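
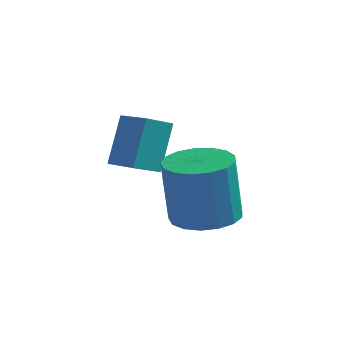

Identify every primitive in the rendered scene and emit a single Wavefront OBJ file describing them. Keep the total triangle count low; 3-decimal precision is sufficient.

v 0 3.237 0.065
v -0 4.023 1.539
v 0.399 4.027 -0.356
v 0.399 4.813 1.118
v 0.941 2.867 0.262
v 0.941 3.653 1.736
v 1.34 3.657 -0.159
v 1.34 4.443 1.315
v 3.366 2.04 -0.635
v 4.112 2.603 -0.537
v 3.96 2.464 1.432
v 3.214 1.9 1.335
v 3.763 2.887 -0.544
v 3.611 2.747 1.425
v 3.323 2.977 -0.571
v 3.171 2.837 1.398
v 2.893 2.852 -0.614
v 2.741 2.712 1.356
v 2.571 2.541 -0.66
v 2.419 2.401 1.309
v 2.431 2.115 -0.701
v 2.279 1.975 1.268
v 2.506 1.672 -0.727
v 2.354 1.532 1.242
v 2.778 1.313 -0.732
v 2.625 1.174 1.238
v 3.184 1.121 -0.714
v 3.032 0.981 1.255
v 3.632 1.139 -0.678
v 3.48 1 1.291
v 4.019 1.364 -0.632
v 3.867 1.224 1.337
v 4.257 1.743 -0.587
v 4.105 1.604 1.382
v 4.29 2.191 -0.553
v 4.138 2.051 1.417
f 2 4 1
f 5 2 1
f 1 4 3
f 3 5 1
f 2 8 4
f 6 2 5
f 6 8 2
f 4 8 3
f 7 5 3
f 3 8 7
f 7 6 5
f 8 6 7
f 10 9 13
f 10 13 11
f 11 13 14
f 11 14 12
f 13 9 15
f 13 15 14
f 14 15 16
f 14 16 12
f 15 9 17
f 15 17 16
f 16 17 18
f 16 18 12
f 17 9 19
f 17 19 18
f 18 19 20
f 18 20 12
f 19 9 21
f 19 21 20
f 20 21 22
f 20 22 12
f 21 9 23
f 21 23 22
f 22 23 24
f 22 24 12
f 23 9 25
f 23 25 24
f 24 25 26
f 24 26 12
f 25 9 27
f 25 27 26
f 26 27 28
f 26 28 12
f 27 9 29
f 27 29 28
f 28 29 30
f 28 30 12
f 29 9 31
f 29 31 30
f 30 31 32
f 30 32 12
f 31 9 33
f 31 33 32
f 32 33 34
f 32 34 12
f 33 9 35
f 33 35 34
f 34 35 36
f 34 36 12
f 35 9 10
f 35 10 36
f 36 10 11
f 36 11 12



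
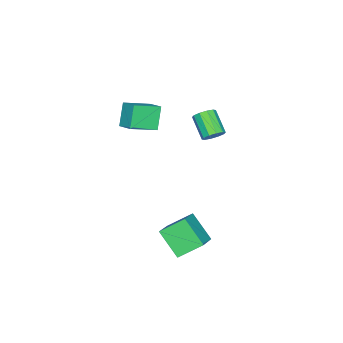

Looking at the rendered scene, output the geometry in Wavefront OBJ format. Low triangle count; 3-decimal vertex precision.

v 3.258 0.149 -4.605
v 2.781 -1.171 -3.37
v 2.496 1.271 -3.7
v 2.019 -0.05 -2.465
v 4.781 0.45 -3.695
v 4.304 -0.871 -2.46
v 4.019 1.571 -2.79
v 3.542 0.251 -1.555
v -0.625 -3.94 3.219
v 0.615 -4.909 3.861
v -0.148 -3.031 3.668
v 1.093 -4 4.31
v 0.187 -3.74 1.95
v 1.428 -4.709 2.592
v 0.665 -2.831 2.399
v 1.905 -3.8 3.041
v -1.834 -0.727 0.847
v -1.56 -0.425 1.391
v -2.352 -1.412 2.337
v -2.626 -1.713 1.793
v -1.918 -0.226 1.299
v -2.71 -1.212 2.245
v -2.244 -0.218 1.034
v -3.036 -1.204 1.98
v -2.414 -0.404 0.698
v -3.206 -1.391 1.644
v -2.362 -0.714 0.418
v -3.154 -1.7 1.364
v -2.108 -1.028 0.303
v -2.9 -2.015 1.249
v -1.75 -1.228 0.395
v -2.542 -2.214 1.341
v -1.424 -1.236 0.66
v -2.216 -2.222 1.606
v -1.254 -1.049 0.996
v -2.046 -2.036 1.942
v -1.306 -0.74 1.276
v -2.098 -1.726 2.222
f 2 4 1
f 5 2 1
f 1 4 3
f 3 5 1
f 2 8 4
f 6 2 5
f 6 8 2
f 4 8 3
f 7 5 3
f 3 8 7
f 7 6 5
f 8 6 7
f 10 12 9
f 13 10 9
f 9 12 11
f 11 13 9
f 10 16 12
f 14 10 13
f 14 16 10
f 12 16 11
f 15 13 11
f 11 16 15
f 15 14 13
f 16 14 15
f 18 17 21
f 18 21 19
f 19 21 22
f 19 22 20
f 21 17 23
f 21 23 22
f 22 23 24
f 22 24 20
f 23 17 25
f 23 25 24
f 24 25 26
f 24 26 20
f 25 17 27
f 25 27 26
f 26 27 28
f 26 28 20
f 27 17 29
f 27 29 28
f 28 29 30
f 28 30 20
f 29 17 31
f 29 31 30
f 30 31 32
f 30 32 20
f 31 17 33
f 31 33 32
f 32 33 34
f 32 34 20
f 33 17 35
f 33 35 34
f 34 35 36
f 34 36 20
f 35 17 37
f 35 37 36
f 36 37 38
f 36 38 20
f 37 17 18
f 37 18 38
f 38 18 19
f 38 19 20



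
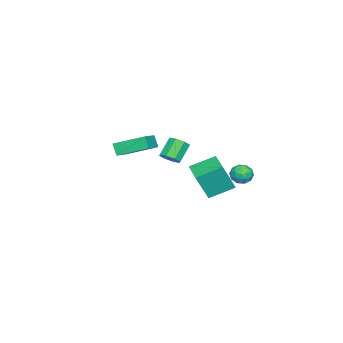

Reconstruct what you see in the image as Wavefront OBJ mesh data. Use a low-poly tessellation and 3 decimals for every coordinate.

v 3.271 2.831 -0.773
v 3.829 2.235 1.02
v 2.417 4.148 -0.07
v 2.975 3.553 1.723
v 4.625 3.767 -0.883
v 5.183 3.172 0.91
v 3.771 5.085 -0.18
v 4.329 4.489 1.613
v -3.622 3.471 -2.785
v -2.999 2.97 -2.777
v -4.321 2.59 -3.423
v -3.698 2.089 -3.415
v -4.081 2.263 -2.735
v -3.649 2.807 -2.341
v -3.671 2.753 -3.859
v -3.239 3.297 -3.465
v -3.03 2.526 -3.44
v -3.283 2.224 -2.745
v -4.037 3.336 -3.455
v -4.29 3.034 -2.76
v -3.249 3.298 -2.725
v -4.071 2.262 -3.475
v -4.296 2.364 -3.075
v -3.93 2.07 -3.07
v -3.631 3.202 -2.469
v -3.265 2.908 -2.464
v -3.901 2.492 -2.439
v -4.055 2.652 -3.736
v -3.689 2.358 -3.731
v -3.39 3.49 -3.13
v -3.024 3.196 -3.125
v -3.419 3.068 -3.761
v -2.901 2.743 -3.11
v -3.312 2.225 -3.485
v -3.296 2.615 -3.746
v -3.042 2.935 -3.515
v -3.05 2.565 -2.701
v -3.461 2.047 -3.076
v -3.685 2.149 -2.677
v -3.431 2.469 -2.445
v -3.068 2.304 -3.092
v -3.859 3.513 -3.124
v -4.27 2.995 -3.499
v -3.889 3.091 -3.755
v -3.635 3.411 -3.523
v -4.008 3.335 -2.715
v -4.419 2.817 -3.09
v -4.278 2.625 -2.685
v -4.024 2.945 -2.454
v -4.252 3.256 -3.108
v -0.321 -0.659 -0.822
v -0.004 -1.17 -0.408
v -0.983 -0.933 0.635
v -1.299 -0.421 0.222
v 0.211 -0.662 -0.322
v -0.768 -0.425 0.722
v 0.115 -0.152 -0.528
v -0.864 0.085 0.515
v -0.236 0.062 -0.906
v -1.215 0.299 0.137
v -0.637 -0.147 -1.235
v -1.616 0.09 -0.192
v -0.852 -0.655 -1.322
v -1.831 -0.418 -0.278
v -0.756 -1.165 -1.115
v -1.735 -0.928 -0.072
v -0.405 -1.379 -0.737
v -1.384 -1.142 0.306
v -1.314 -4.883 -0.771
v -1.769 -2.915 0.022
v -3.117 -5.005 -1.504
v -3.572 -3.036 -0.712
v -1.008 -4.484 -1.588
v -1.463 -2.515 -0.796
v -2.811 -4.605 -2.322
v -3.266 -2.637 -1.529
f 2 4 1
f 5 2 1
f 1 4 3
f 3 5 1
f 2 8 4
f 6 2 5
f 6 8 2
f 4 8 3
f 7 5 3
f 3 8 7
f 7 6 5
f 8 6 7
f 9 46 25
f 46 20 49
f 25 49 14
f 46 49 25
f 9 25 21
f 25 14 26
f 21 26 10
f 25 26 21
f 9 21 30
f 21 10 31
f 30 31 16
f 21 31 30
f 9 30 42
f 30 16 45
f 42 45 19
f 30 45 42
f 9 42 46
f 42 19 50
f 46 50 20
f 42 50 46
f 10 26 37
f 26 14 40
f 37 40 18
f 26 40 37
f 14 49 27
f 49 20 48
f 27 48 13
f 49 48 27
f 20 50 47
f 50 19 43
f 47 43 11
f 50 43 47
f 19 45 44
f 45 16 32
f 44 32 15
f 45 32 44
f 16 31 36
f 31 10 33
f 36 33 17
f 31 33 36
f 12 38 24
f 38 18 39
f 24 39 13
f 38 39 24
f 12 24 22
f 24 13 23
f 22 23 11
f 24 23 22
f 12 22 29
f 22 11 28
f 29 28 15
f 22 28 29
f 12 29 34
f 29 15 35
f 34 35 17
f 29 35 34
f 12 34 38
f 34 17 41
f 38 41 18
f 34 41 38
f 13 39 27
f 39 18 40
f 27 40 14
f 39 40 27
f 11 23 47
f 23 13 48
f 47 48 20
f 23 48 47
f 15 28 44
f 28 11 43
f 44 43 19
f 28 43 44
f 17 35 36
f 35 15 32
f 36 32 16
f 35 32 36
f 18 41 37
f 41 17 33
f 37 33 10
f 41 33 37
f 52 51 55
f 52 55 53
f 53 55 56
f 53 56 54
f 55 51 57
f 55 57 56
f 56 57 58
f 56 58 54
f 57 51 59
f 57 59 58
f 58 59 60
f 58 60 54
f 59 51 61
f 59 61 60
f 60 61 62
f 60 62 54
f 61 51 63
f 61 63 62
f 62 63 64
f 62 64 54
f 63 51 65
f 63 65 64
f 64 65 66
f 64 66 54
f 65 51 67
f 65 67 66
f 66 67 68
f 66 68 54
f 67 51 52
f 67 52 68
f 68 52 53
f 68 53 54
f 70 72 69
f 73 70 69
f 69 72 71
f 71 73 69
f 70 76 72
f 74 70 73
f 74 76 70
f 72 76 71
f 75 73 71
f 71 76 75
f 75 74 73
f 76 74 75



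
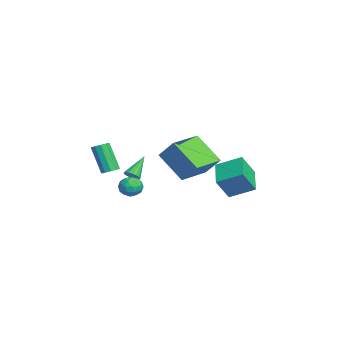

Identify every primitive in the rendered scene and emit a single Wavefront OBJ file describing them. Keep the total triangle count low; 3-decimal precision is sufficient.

v -3.399 3.175 -4.338
v -2.994 2.419 -2.999
v -3.054 4.605 -3.634
v -2.649 3.848 -2.296
v -1.691 3.052 -4.924
v -1.286 2.295 -3.586
v -1.346 4.481 -4.221
v -0.941 3.725 -2.882
v 2.059 0.194 -1.862
v 0.904 -0.944 -0.497
v 0.555 1.567 -1.989
v -0.599 0.429 -0.623
v 2.639 0.931 -0.757
v 1.485 -0.207 0.609
v 1.136 2.304 -0.883
v -0.019 1.166 0.482
v 0.853 -1.841 -2.456
v 1.518 -2.062 -2.526
v 0.482 -2.798 -2.954
v 1.147 -3.019 -3.024
v 0.855 -2.979 -2.384
v 1.084 -2.388 -2.077
v 0.916 -2.472 -3.403
v 1.145 -1.881 -3.096
v 1.557 -2.452 -3.112
v 1.519 -2.765 -2.482
v 0.481 -2.095 -2.998
v 0.443 -2.408 -2.368
v 1.218 -1.868 -2.448
v 0.782 -2.992 -3.032
v 0.61 -2.969 -2.656
v 1.001 -3.099 -2.698
v 0.963 -2.059 -2.183
v 1.354 -2.189 -2.225
v 0.964 -2.728 -2.141
v 0.646 -2.671 -3.255
v 1.037 -2.801 -3.297
v 0.999 -1.761 -2.782
v 1.39 -1.891 -2.824
v 1.036 -2.132 -3.339
v 1.632 -2.227 -2.833
v 1.414 -2.789 -3.125
v 1.278 -2.468 -3.348
v 1.412 -2.121 -3.168
v 1.61 -2.411 -2.463
v 1.392 -2.973 -2.755
v 1.22 -2.95 -2.379
v 1.355 -2.602 -2.198
v 1.633 -2.64 -2.807
v 0.608 -1.887 -2.725
v 0.39 -2.449 -3.017
v 0.645 -2.258 -3.282
v 0.78 -1.91 -3.101
v 0.586 -2.071 -2.355
v 0.368 -2.633 -2.647
v 0.588 -2.739 -2.312
v 0.722 -2.392 -2.132
v 0.367 -2.22 -2.673
v -3.406 -2.168 -3.885
v -2.992 -1.958 -3.674
v -4.334 -1.432 -2.795
v -3.053 -1.804 -3.83
v -3.183 -1.723 -3.996
v -3.358 -1.73 -4.141
v -3.543 -1.823 -4.235
v -3.7 -1.985 -4.259
v -3.799 -2.183 -4.209
v -3.82 -2.379 -4.096
v -3.759 -2.532 -3.94
v -3.628 -2.614 -3.773
v -3.453 -2.607 -3.629
v -3.269 -2.513 -3.535
v -3.112 -2.351 -3.51
v -3.013 -2.153 -3.56
v -2.578 -3.371 -3.117
v -2.074 -3.358 -2.897
v -2.798 -3.896 -1.203
v -3.302 -3.909 -1.423
v -2.213 -3.05 -2.859
v -2.938 -3.588 -1.165
v -2.492 -2.865 -2.92
v -3.216 -3.403 -1.225
v -2.803 -2.873 -3.055
v -3.528 -3.411 -1.361
v -3.028 -3.071 -3.215
v -3.753 -3.61 -1.52
v -3.082 -3.384 -3.337
v -3.806 -3.922 -1.643
v -2.942 -3.692 -3.375
v -3.667 -4.23 -1.681
v -2.664 -3.877 -3.315
v -3.388 -4.415 -1.62
v -2.352 -3.869 -3.179
v -3.077 -4.407 -1.485
v -2.127 -3.67 -3.02
v -2.852 -4.209 -1.325
f 2 4 1
f 5 2 1
f 1 4 3
f 3 5 1
f 2 8 4
f 6 2 5
f 6 8 2
f 4 8 3
f 7 5 3
f 3 8 7
f 7 6 5
f 8 6 7
f 10 12 9
f 13 10 9
f 9 12 11
f 11 13 9
f 10 16 12
f 14 10 13
f 14 16 10
f 12 16 11
f 15 13 11
f 11 16 15
f 15 14 13
f 16 14 15
f 17 54 33
f 54 28 57
f 33 57 22
f 54 57 33
f 17 33 29
f 33 22 34
f 29 34 18
f 33 34 29
f 17 29 38
f 29 18 39
f 38 39 24
f 29 39 38
f 17 38 50
f 38 24 53
f 50 53 27
f 38 53 50
f 17 50 54
f 50 27 58
f 54 58 28
f 50 58 54
f 18 34 45
f 34 22 48
f 45 48 26
f 34 48 45
f 22 57 35
f 57 28 56
f 35 56 21
f 57 56 35
f 28 58 55
f 58 27 51
f 55 51 19
f 58 51 55
f 27 53 52
f 53 24 40
f 52 40 23
f 53 40 52
f 24 39 44
f 39 18 41
f 44 41 25
f 39 41 44
f 20 46 32
f 46 26 47
f 32 47 21
f 46 47 32
f 20 32 30
f 32 21 31
f 30 31 19
f 32 31 30
f 20 30 37
f 30 19 36
f 37 36 23
f 30 36 37
f 20 37 42
f 37 23 43
f 42 43 25
f 37 43 42
f 20 42 46
f 42 25 49
f 46 49 26
f 42 49 46
f 21 47 35
f 47 26 48
f 35 48 22
f 47 48 35
f 19 31 55
f 31 21 56
f 55 56 28
f 31 56 55
f 23 36 52
f 36 19 51
f 52 51 27
f 36 51 52
f 25 43 44
f 43 23 40
f 44 40 24
f 43 40 44
f 26 49 45
f 49 25 41
f 45 41 18
f 49 41 45
f 60 59 62
f 60 62 61
f 62 59 63
f 62 63 61
f 63 59 64
f 63 64 61
f 64 59 65
f 64 65 61
f 65 59 66
f 65 66 61
f 66 59 67
f 66 67 61
f 67 59 68
f 67 68 61
f 68 59 69
f 68 69 61
f 69 59 70
f 69 70 61
f 70 59 71
f 70 71 61
f 71 59 72
f 71 72 61
f 72 59 73
f 72 73 61
f 73 59 74
f 73 74 61
f 74 59 60
f 74 60 61
f 76 75 79
f 76 79 77
f 77 79 80
f 77 80 78
f 79 75 81
f 79 81 80
f 80 81 82
f 80 82 78
f 81 75 83
f 81 83 82
f 82 83 84
f 82 84 78
f 83 75 85
f 83 85 84
f 84 85 86
f 84 86 78
f 85 75 87
f 85 87 86
f 86 87 88
f 86 88 78
f 87 75 89
f 87 89 88
f 88 89 90
f 88 90 78
f 89 75 91
f 89 91 90
f 90 91 92
f 90 92 78
f 91 75 93
f 91 93 92
f 92 93 94
f 92 94 78
f 93 75 95
f 93 95 94
f 94 95 96
f 94 96 78
f 95 75 76
f 95 76 96
f 96 76 77
f 96 77 78



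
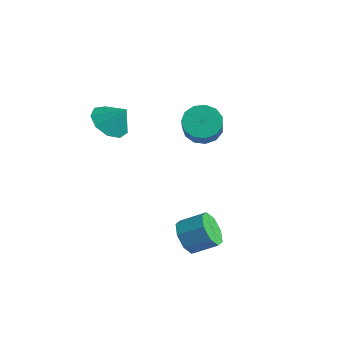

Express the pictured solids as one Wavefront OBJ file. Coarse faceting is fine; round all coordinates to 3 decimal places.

v -0.201 4.213 1.755
v 0.22 4.862 1.915
v 0.962 4.116 2.985
v 0.541 3.467 2.825
v -0.14 4.878 2.176
v 0.602 4.133 3.246
v -0.519 4.684 2.304
v 0.223 3.938 3.374
v -0.798 4.339 2.257
v -0.056 3.594 3.327
v -0.887 3.955 2.051
v -0.145 3.21 3.121
v -0.758 3.652 1.751
v -0.016 2.907 2.821
v -0.452 3.528 1.452
v 0.289 2.782 2.522
v -0.067 3.621 1.25
v 0.675 2.875 2.319
v 0.276 3.901 1.208
v 1.018 3.156 2.277
v 0.467 4.281 1.339
v 1.209 3.536 2.409
v 0.447 4.639 1.603
v 1.188 3.894 2.673
v 1.582 1.661 -2.305
v 2.172 1.397 -2.777
v 2.907 2.055 -2.227
v 2.318 2.319 -1.755
v 1.896 1.894 -3.003
v 2.631 2.553 -2.453
v 1.436 2.255 -2.82
v 2.171 2.913 -2.271
v 1.062 2.267 -2.336
v 1.797 2.926 -1.786
v 0.993 1.925 -1.833
v 1.728 2.583 -1.283
v 1.269 1.427 -1.607
v 2.004 2.086 -1.057
v 1.729 1.067 -1.789
v 2.464 1.725 -1.24
v 2.103 1.054 -2.274
v 2.838 1.713 -1.724
v -2.546 1.543 2.138
v -2.012 1.98 1.591
v -1.934 1.877 3.002
v -2.462 2.338 1.771
v -2.95 2.324 2.122
v -3.25 1.945 2.481
v -3.22 1.377 2.679
v -2.874 0.887 2.624
v -2.375 0.704 2.341
v -1.956 0.914 1.964
v -1.813 1.418 1.668
f 2 1 5
f 2 5 3
f 3 5 6
f 3 6 4
f 5 1 7
f 5 7 6
f 6 7 8
f 6 8 4
f 7 1 9
f 7 9 8
f 8 9 10
f 8 10 4
f 9 1 11
f 9 11 10
f 10 11 12
f 10 12 4
f 11 1 13
f 11 13 12
f 12 13 14
f 12 14 4
f 13 1 15
f 13 15 14
f 14 15 16
f 14 16 4
f 15 1 17
f 15 17 16
f 16 17 18
f 16 18 4
f 17 1 19
f 17 19 18
f 18 19 20
f 18 20 4
f 19 1 21
f 19 21 20
f 20 21 22
f 20 22 4
f 21 1 23
f 21 23 22
f 22 23 24
f 22 24 4
f 23 1 2
f 23 2 24
f 24 2 3
f 24 3 4
f 26 25 29
f 26 29 27
f 27 29 30
f 27 30 28
f 29 25 31
f 29 31 30
f 30 31 32
f 30 32 28
f 31 25 33
f 31 33 32
f 32 33 34
f 32 34 28
f 33 25 35
f 33 35 34
f 34 35 36
f 34 36 28
f 35 25 37
f 35 37 36
f 36 37 38
f 36 38 28
f 37 25 39
f 37 39 38
f 38 39 40
f 38 40 28
f 39 25 41
f 39 41 40
f 40 41 42
f 40 42 28
f 41 25 26
f 41 26 42
f 42 26 27
f 42 27 28
f 44 43 46
f 44 46 45
f 46 43 47
f 46 47 45
f 47 43 48
f 47 48 45
f 48 43 49
f 48 49 45
f 49 43 50
f 49 50 45
f 50 43 51
f 50 51 45
f 51 43 52
f 51 52 45
f 52 43 53
f 52 53 45
f 53 43 44
f 53 44 45



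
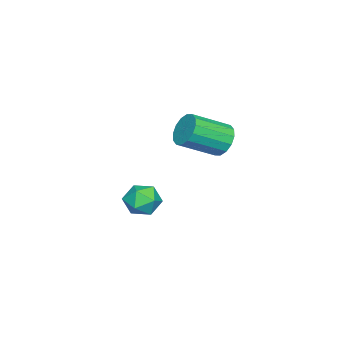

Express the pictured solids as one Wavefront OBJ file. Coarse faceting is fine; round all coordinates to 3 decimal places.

v -1.904 -0.009 0.743
v -1.353 0.107 0.248
v -0.405 -1.015 1.042
v -0.956 -1.131 1.537
v -1.288 0.363 0.533
v -0.34 -0.759 1.326
v -1.388 0.519 0.874
v -0.44 -0.603 1.667
v -1.626 0.534 1.18
v -0.678 -0.588 1.973
v -1.939 0.404 1.369
v -0.991 -0.719 2.162
v -2.243 0.163 1.39
v -1.294 -0.96 2.184
v -2.455 -0.125 1.238
v -1.507 -1.247 2.032
v -2.52 -0.381 0.954
v -1.572 -1.503 1.747
v -2.42 -0.537 0.613
v -1.472 -1.659 1.406
v -2.182 -0.552 0.307
v -1.234 -1.674 1.1
v -1.869 -0.421 0.118
v -0.921 -1.544 0.911
v -1.566 -0.18 0.096
v -0.617 -1.303 0.89
v -2.604 -3.018 -2.663
v -1.931 -2.709 -3.015
v -2.629 -3.991 -3.565
v -1.956 -3.682 -3.917
v -1.909 -4.026 -3.174
v -1.893 -3.425 -2.617
v -2.667 -3.275 -3.963
v -2.651 -2.674 -3.406
v -1.969 -2.868 -3.819
v -1.501 -3.332 -3.331
v -3.059 -3.368 -3.249
v -2.591 -3.832 -2.761
f 2 1 5
f 2 5 3
f 3 5 6
f 3 6 4
f 5 1 7
f 5 7 6
f 6 7 8
f 6 8 4
f 7 1 9
f 7 9 8
f 8 9 10
f 8 10 4
f 9 1 11
f 9 11 10
f 10 11 12
f 10 12 4
f 11 1 13
f 11 13 12
f 12 13 14
f 12 14 4
f 13 1 15
f 13 15 14
f 14 15 16
f 14 16 4
f 15 1 17
f 15 17 16
f 16 17 18
f 16 18 4
f 17 1 19
f 17 19 18
f 18 19 20
f 18 20 4
f 19 1 21
f 19 21 20
f 20 21 22
f 20 22 4
f 21 1 23
f 21 23 22
f 22 23 24
f 22 24 4
f 23 1 25
f 23 25 24
f 24 25 26
f 24 26 4
f 25 1 2
f 25 2 26
f 26 2 3
f 26 3 4
f 27 38 32
f 27 32 28
f 27 28 34
f 27 34 37
f 27 37 38
f 28 32 36
f 32 38 31
f 38 37 29
f 37 34 33
f 34 28 35
f 30 36 31
f 30 31 29
f 30 29 33
f 30 33 35
f 30 35 36
f 31 36 32
f 29 31 38
f 33 29 37
f 35 33 34
f 36 35 28



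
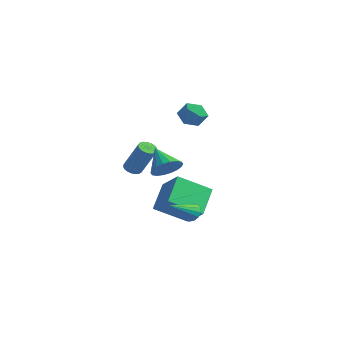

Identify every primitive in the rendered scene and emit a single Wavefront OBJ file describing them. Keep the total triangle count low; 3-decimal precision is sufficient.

v -0.691 0.898 -4.414
v 0.803 0.725 -3.354
v -1.446 2.169 -3.142
v 0.047 1.996 -2.082
v 0.253 2.524 -5.478
v 1.746 2.351 -4.418
v -0.503 3.795 -4.206
v 0.991 3.622 -3.146
v 1.393 0.188 -0.714
v 2 0.363 -0.059
v 0.167 0.372 0.374
v 1.922 0.731 -0.21
v 1.739 0.991 -0.461
v 1.487 1.091 -0.762
v 1.217 1.013 -1.053
v 0.982 0.771 -1.278
v 0.828 0.414 -1.39
v 0.786 0.012 -1.369
v 0.865 -0.356 -1.218
v 1.048 -0.616 -0.967
v 1.3 -0.716 -0.666
v 1.57 -0.638 -0.374
v 1.805 -0.396 -0.15
v 1.959 -0.039 -0.038
v 2.934 0.573 -3.503
v 3.396 0.396 -3.877
v 3.086 -1.033 -2.557
v 3.539 0.552 -3.636
v 3.521 0.713 -3.36
v 3.345 0.837 -3.121
v 3.059 0.89 -2.985
v 2.74 0.858 -2.988
v 2.472 0.75 -3.129
v 2.329 0.594 -3.37
v 2.347 0.433 -3.647
v 2.523 0.309 -3.885
v 2.809 0.256 -4.021
v 3.128 0.288 -4.018
v -1.731 0.357 -1.598
v -1.271 0.423 -1.893
v -0.17 0.589 -0.136
v -0.629 0.523 0.158
v -1.343 0.639 -1.868
v -0.241 0.804 -0.111
v -1.482 0.806 -1.797
v -0.38 0.971 -0.04
v -1.664 0.895 -1.691
v -0.562 1.061 0.066
v -1.857 0.892 -1.569
v -0.756 1.057 0.187
v -2.029 0.796 -1.453
v -0.928 0.961 0.304
v -2.149 0.624 -1.361
v -1.048 0.79 0.396
v -2.197 0.406 -1.311
v -1.096 0.572 0.446
v -2.164 0.18 -1.31
v -1.063 0.345 0.447
v -2.056 -0.016 -1.359
v -0.955 0.15 0.398
v -1.892 -0.147 -1.45
v -0.791 0.019 0.307
v -1.7 -0.191 -1.566
v -0.599 -0.025 0.191
v -1.513 -0.14 -1.688
v -0.412 0.026 0.069
v -1.364 -0.003 -1.794
v -0.263 0.162 -0.037
v -1.278 0.196 -1.867
v -0.177 0.362 -0.11
v 0.233 2.325 2.567
v 0.808 2.749 2.066
v 1.292 1.631 3.194
v 1.867 2.055 2.693
v 1.423 2.486 3.31
v 0.769 2.914 2.922
v 1.331 1.466 2.338
v 0.677 1.894 1.95
v 1.487 2.218 1.925
v 1.544 2.849 2.525
v 0.556 1.531 2.735
v 0.613 2.162 3.335
f 2 4 1
f 5 2 1
f 1 4 3
f 3 5 1
f 2 8 4
f 6 2 5
f 6 8 2
f 4 8 3
f 7 5 3
f 3 8 7
f 7 6 5
f 8 6 7
f 10 9 12
f 10 12 11
f 12 9 13
f 12 13 11
f 13 9 14
f 13 14 11
f 14 9 15
f 14 15 11
f 15 9 16
f 15 16 11
f 16 9 17
f 16 17 11
f 17 9 18
f 17 18 11
f 18 9 19
f 18 19 11
f 19 9 20
f 19 20 11
f 20 9 21
f 20 21 11
f 21 9 22
f 21 22 11
f 22 9 23
f 22 23 11
f 23 9 24
f 23 24 11
f 24 9 10
f 24 10 11
f 26 25 28
f 26 28 27
f 28 25 29
f 28 29 27
f 29 25 30
f 29 30 27
f 30 25 31
f 30 31 27
f 31 25 32
f 31 32 27
f 32 25 33
f 32 33 27
f 33 25 34
f 33 34 27
f 34 25 35
f 34 35 27
f 35 25 36
f 35 36 27
f 36 25 37
f 36 37 27
f 37 25 38
f 37 38 27
f 38 25 26
f 38 26 27
f 40 39 43
f 40 43 41
f 41 43 44
f 41 44 42
f 43 39 45
f 43 45 44
f 44 45 46
f 44 46 42
f 45 39 47
f 45 47 46
f 46 47 48
f 46 48 42
f 47 39 49
f 47 49 48
f 48 49 50
f 48 50 42
f 49 39 51
f 49 51 50
f 50 51 52
f 50 52 42
f 51 39 53
f 51 53 52
f 52 53 54
f 52 54 42
f 53 39 55
f 53 55 54
f 54 55 56
f 54 56 42
f 55 39 57
f 55 57 56
f 56 57 58
f 56 58 42
f 57 39 59
f 57 59 58
f 58 59 60
f 58 60 42
f 59 39 61
f 59 61 60
f 60 61 62
f 60 62 42
f 61 39 63
f 61 63 62
f 62 63 64
f 62 64 42
f 63 39 65
f 63 65 64
f 64 65 66
f 64 66 42
f 65 39 67
f 65 67 66
f 66 67 68
f 66 68 42
f 67 39 69
f 67 69 68
f 68 69 70
f 68 70 42
f 69 39 40
f 69 40 70
f 70 40 41
f 70 41 42
f 71 82 76
f 71 76 72
f 71 72 78
f 71 78 81
f 71 81 82
f 72 76 80
f 76 82 75
f 82 81 73
f 81 78 77
f 78 72 79
f 74 80 75
f 74 75 73
f 74 73 77
f 74 77 79
f 74 79 80
f 75 80 76
f 73 75 82
f 77 73 81
f 79 77 78
f 80 79 72



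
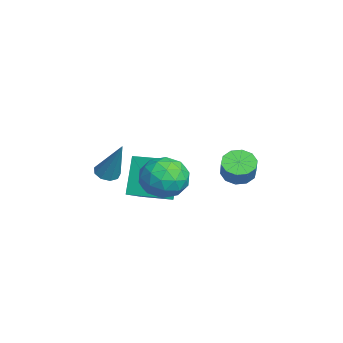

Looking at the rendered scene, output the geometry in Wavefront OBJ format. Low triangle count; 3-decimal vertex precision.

v -2.796 -1.675 -2.729
v -3.836 -1.31 -0.859
v -2.117 -0.285 -2.622
v -3.157 0.079 -0.752
v -1.343 -2.459 -1.768
v -2.383 -2.095 0.102
v -0.664 -1.07 -1.661
v -1.704 -0.705 0.209
v 1.952 -3.415 1.38
v 2.452 -3.702 1.254
v 2.788 -2.805 3.3
v 2.475 -3.32 1.123
v 2.253 -2.983 1.113
v 1.891 -2.848 1.227
v 1.557 -2.978 1.414
v 1.408 -3.312 1.585
v 1.514 -3.694 1.66
v 1.825 -3.946 1.604
v 2.196 -3.948 1.444
v 0.306 -0.061 -0.61
v 1.09 -0.008 0.281
v -0.27 -1.792 -0.001
v 0.514 -1.739 0.89
v -0.43 -1.018 0.886
v -0.075 0.051 0.51
v 0.895 -1.851 -0.23
v 1.25 -0.782 -0.606
v 1.454 -1.115 0.516
v 0.635 -0.6 1.206
v 0.185 -1.2 -0.926
v -0.634 -0.685 -0.236
v 0.748 0.117 -0.218
v 0.072 -1.917 0.498
v -0.483 -1.493 0.496
v -0.022 -1.463 1.019
v 0.064 0.152 -0.083
v 0.525 0.183 0.441
v -0.369 -0.41 0.796
v 0.295 -1.983 -0.161
v 0.756 -1.952 0.363
v 0.842 -0.337 -0.739
v 1.303 -0.307 -0.216
v 1.189 -1.39 -0.516
v 1.423 -0.502 0.444
v 1.085 -1.519 0.802
v 1.308 -1.585 0.143
v 1.517 -0.957 -0.078
v 0.942 -0.2 0.85
v 0.604 -1.217 1.207
v 0.048 -0.793 1.205
v 0.257 -0.164 0.984
v 1.156 -0.85 0.987
v 0.216 -0.583 -0.927
v -0.122 -1.6 -0.57
v 0.563 -1.636 -0.704
v 0.772 -1.007 -0.925
v -0.265 -0.281 -0.522
v -0.603 -1.298 -0.164
v -0.697 -0.843 0.358
v -0.488 -0.215 0.137
v -0.336 -0.95 -0.707
v -1.425 2.541 -0.612
v -1.012 1.917 -0.923
v -0.382 1.875 0.002
v -0.795 2.499 0.312
v -0.781 2.34 -1.061
v -0.151 2.297 -0.136
v -0.796 2.839 -1.027
v -0.166 2.796 -0.103
v -1.052 3.224 -0.836
v -0.421 3.182 0.089
v -1.45 3.349 -0.559
v -0.819 3.307 0.366
v -1.838 3.165 -0.302
v -1.208 3.123 0.623
v -2.069 2.743 -0.164
v -1.439 2.7 0.761
v -2.054 2.244 -0.197
v -1.424 2.201 0.727
v -1.799 1.858 -0.389
v -1.168 1.816 0.536
v -1.401 1.733 -0.666
v -0.77 1.691 0.259
f 2 4 1
f 5 2 1
f 1 4 3
f 3 5 1
f 2 8 4
f 6 2 5
f 6 8 2
f 4 8 3
f 7 5 3
f 3 8 7
f 7 6 5
f 8 6 7
f 10 9 12
f 10 12 11
f 12 9 13
f 12 13 11
f 13 9 14
f 13 14 11
f 14 9 15
f 14 15 11
f 15 9 16
f 15 16 11
f 16 9 17
f 16 17 11
f 17 9 18
f 17 18 11
f 18 9 19
f 18 19 11
f 19 9 10
f 19 10 11
f 20 57 36
f 57 31 60
f 36 60 25
f 57 60 36
f 20 36 32
f 36 25 37
f 32 37 21
f 36 37 32
f 20 32 41
f 32 21 42
f 41 42 27
f 32 42 41
f 20 41 53
f 41 27 56
f 53 56 30
f 41 56 53
f 20 53 57
f 53 30 61
f 57 61 31
f 53 61 57
f 21 37 48
f 37 25 51
f 48 51 29
f 37 51 48
f 25 60 38
f 60 31 59
f 38 59 24
f 60 59 38
f 31 61 58
f 61 30 54
f 58 54 22
f 61 54 58
f 30 56 55
f 56 27 43
f 55 43 26
f 56 43 55
f 27 42 47
f 42 21 44
f 47 44 28
f 42 44 47
f 23 49 35
f 49 29 50
f 35 50 24
f 49 50 35
f 23 35 33
f 35 24 34
f 33 34 22
f 35 34 33
f 23 33 40
f 33 22 39
f 40 39 26
f 33 39 40
f 23 40 45
f 40 26 46
f 45 46 28
f 40 46 45
f 23 45 49
f 45 28 52
f 49 52 29
f 45 52 49
f 24 50 38
f 50 29 51
f 38 51 25
f 50 51 38
f 22 34 58
f 34 24 59
f 58 59 31
f 34 59 58
f 26 39 55
f 39 22 54
f 55 54 30
f 39 54 55
f 28 46 47
f 46 26 43
f 47 43 27
f 46 43 47
f 29 52 48
f 52 28 44
f 48 44 21
f 52 44 48
f 63 62 66
f 63 66 64
f 64 66 67
f 64 67 65
f 66 62 68
f 66 68 67
f 67 68 69
f 67 69 65
f 68 62 70
f 68 70 69
f 69 70 71
f 69 71 65
f 70 62 72
f 70 72 71
f 71 72 73
f 71 73 65
f 72 62 74
f 72 74 73
f 73 74 75
f 73 75 65
f 74 62 76
f 74 76 75
f 75 76 77
f 75 77 65
f 76 62 78
f 76 78 77
f 77 78 79
f 77 79 65
f 78 62 80
f 78 80 79
f 79 80 81
f 79 81 65
f 80 62 82
f 80 82 81
f 81 82 83
f 81 83 65
f 82 62 63
f 82 63 83
f 83 63 64
f 83 64 65



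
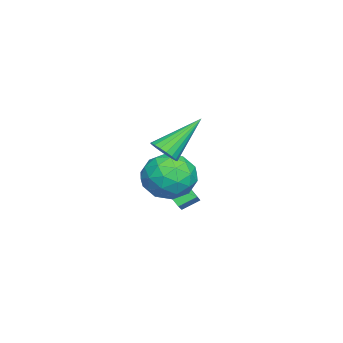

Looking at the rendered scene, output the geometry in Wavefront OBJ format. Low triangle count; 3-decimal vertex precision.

v 2.755 -2.587 1.457
v 3.343 -2.353 1.704
v 1.665 -1.373 2.903
v 3.277 -2.153 1.486
v 3.108 -2.039 1.263
v 2.869 -2.034 1.078
v 2.607 -2.138 0.968
v 2.374 -2.331 0.955
v 2.217 -2.574 1.041
v 2.166 -2.821 1.21
v 2.232 -3.021 1.427
v 2.401 -3.135 1.65
v 2.641 -3.14 1.835
v 2.903 -3.036 1.945
v 3.135 -2.843 1.958
v 3.293 -2.599 1.872
v -1.731 -2.908 -3.71
v -2.512 -4.004 -2.639
v -2.085 -2.207 -3.251
v -2.866 -3.302 -2.18
v -1.074 -2.898 -3.22
v -1.855 -3.993 -2.149
v -1.428 -2.196 -2.761
v -2.209 -3.292 -1.69
v 1.684 -1.977 0.524
v 2.585 -2.633 0.083
v 0.495 -2.707 -0.823
v 1.396 -3.363 -1.264
v 0.938 -3.621 -0.186
v 1.673 -3.169 0.646
v 1.407 -2.171 -1.386
v 2.142 -1.719 -0.554
v 2.414 -2.753 -1.097
v 2.124 -3.649 -0.355
v 0.956 -1.691 -0.385
v 0.666 -2.587 0.357
v 2.239 -2.241 0.422
v 0.841 -3.099 -1.162
v 0.572 -3.251 -0.528
v 1.102 -3.636 -0.787
v 1.703 -2.556 0.753
v 2.233 -2.941 0.494
v 1.264 -3.522 0.335
v 0.847 -2.399 -1.234
v 1.377 -2.784 -1.493
v 1.978 -1.704 0.047
v 2.508 -2.089 -0.212
v 1.816 -1.818 -1.075
v 2.668 -2.697 -0.531
v 1.969 -3.126 -1.322
v 1.976 -2.425 -1.395
v 2.408 -2.16 -0.905
v 2.498 -3.223 -0.095
v 1.799 -3.653 -0.887
v 1.53 -3.804 -0.253
v 1.962 -3.539 0.236
v 2.397 -3.294 -0.789
v 1.281 -1.687 0.147
v 0.582 -2.117 -0.645
v 1.118 -1.801 -0.976
v 1.55 -1.536 -0.487
v 1.111 -2.214 0.582
v 0.412 -2.643 -0.209
v 0.672 -3.18 0.165
v 1.104 -2.915 0.655
v 0.683 -2.046 0.049
f 2 1 4
f 2 4 3
f 4 1 5
f 4 5 3
f 5 1 6
f 5 6 3
f 6 1 7
f 6 7 3
f 7 1 8
f 7 8 3
f 8 1 9
f 8 9 3
f 9 1 10
f 9 10 3
f 10 1 11
f 10 11 3
f 11 1 12
f 11 12 3
f 12 1 13
f 12 13 3
f 13 1 14
f 13 14 3
f 14 1 15
f 14 15 3
f 15 1 16
f 15 16 3
f 16 1 2
f 16 2 3
f 18 20 17
f 21 18 17
f 17 20 19
f 19 21 17
f 18 24 20
f 22 18 21
f 22 24 18
f 20 24 19
f 23 21 19
f 19 24 23
f 23 22 21
f 24 22 23
f 25 62 41
f 62 36 65
f 41 65 30
f 62 65 41
f 25 41 37
f 41 30 42
f 37 42 26
f 41 42 37
f 25 37 46
f 37 26 47
f 46 47 32
f 37 47 46
f 25 46 58
f 46 32 61
f 58 61 35
f 46 61 58
f 25 58 62
f 58 35 66
f 62 66 36
f 58 66 62
f 26 42 53
f 42 30 56
f 53 56 34
f 42 56 53
f 30 65 43
f 65 36 64
f 43 64 29
f 65 64 43
f 36 66 63
f 66 35 59
f 63 59 27
f 66 59 63
f 35 61 60
f 61 32 48
f 60 48 31
f 61 48 60
f 32 47 52
f 47 26 49
f 52 49 33
f 47 49 52
f 28 54 40
f 54 34 55
f 40 55 29
f 54 55 40
f 28 40 38
f 40 29 39
f 38 39 27
f 40 39 38
f 28 38 45
f 38 27 44
f 45 44 31
f 38 44 45
f 28 45 50
f 45 31 51
f 50 51 33
f 45 51 50
f 28 50 54
f 50 33 57
f 54 57 34
f 50 57 54
f 29 55 43
f 55 34 56
f 43 56 30
f 55 56 43
f 27 39 63
f 39 29 64
f 63 64 36
f 39 64 63
f 31 44 60
f 44 27 59
f 60 59 35
f 44 59 60
f 33 51 52
f 51 31 48
f 52 48 32
f 51 48 52
f 34 57 53
f 57 33 49
f 53 49 26
f 57 49 53



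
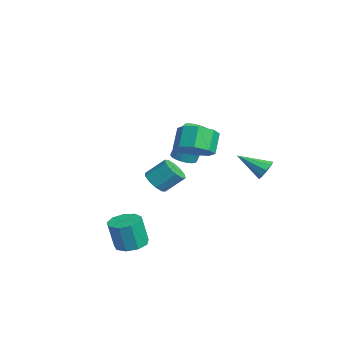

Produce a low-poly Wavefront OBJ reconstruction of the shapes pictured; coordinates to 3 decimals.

v 2.27 -3.824 -2.743
v 2.958 -4.304 -2.804
v 2.877 -4.615 -1.257
v 2.19 -4.136 -1.197
v 3.106 -3.761 -2.687
v 3.025 -4.072 -1.14
v 2.864 -3.248 -2.597
v 2.783 -3.559 -1.05
v 2.344 -3.005 -2.575
v 2.263 -3.316 -1.028
v 1.789 -3.145 -2.632
v 1.708 -3.456 -1.085
v 1.46 -3.603 -2.741
v 1.379 -3.914 -1.194
v 1.51 -4.165 -2.852
v 1.429 -4.476 -1.305
v 1.916 -4.567 -2.911
v 1.835 -4.878 -1.364
v 2.488 -4.622 -2.893
v 2.407 -4.933 -1.346
v -2.607 0.455 0.053
v -2.031 0.091 0.162
v -1.977 0.782 2.176
v -2.553 1.145 2.067
v -1.923 0.362 0.066
v -1.869 1.053 2.08
v -1.951 0.652 -0.032
v -1.897 1.343 1.982
v -2.109 0.902 -0.114
v -2.055 1.593 1.9
v -2.366 1.064 -0.163
v -2.311 1.755 1.852
v -2.67 1.105 -0.169
v -2.616 1.796 1.846
v -2.962 1.017 -0.131
v -2.907 1.708 1.884
v -3.183 0.818 -0.056
v -3.129 1.509 1.958
v -3.291 0.547 0.04
v -3.237 1.238 2.054
v -3.263 0.257 0.138
v -3.209 0.948 2.152
v -3.105 0.007 0.22
v -3.051 0.698 2.234
v -2.849 -0.155 0.268
v -2.794 0.536 2.283
v -2.544 -0.196 0.274
v -2.49 0.495 2.289
v -2.253 -0.108 0.236
v -2.198 0.583 2.251
v -0.888 -1.601 -0.505
v -0.221 -1.479 -0.825
v 0.035 -0.538 0.064
v -0.632 -0.659 0.385
v -0.531 -1.202 -1.03
v -0.275 -0.26 -0.141
v -0.977 -1.077 -1.034
v -0.721 -0.135 -0.145
v -1.39 -1.152 -0.835
v -1.133 -0.21 0.054
v -1.61 -1.398 -0.511
v -1.354 -0.457 0.378
v -1.555 -1.722 -0.184
v -1.299 -0.781 0.705
v -1.245 -2 0.021
v -0.989 -1.058 0.91
v -0.799 -2.125 0.025
v -0.543 -1.183 0.914
v -0.387 -2.05 -0.174
v -0.13 -1.108 0.715
v -0.166 -1.803 -0.498
v 0.09 -0.862 0.391
v 3.008 -0.996 3.279
v 3.737 -1.255 3.897
v 3.08 -0.802 4.86
v 2.352 -0.544 4.241
v 3.823 -0.552 3.626
v 3.166 -0.1 4.588
v 3.431 -0.11 3.151
v 2.774 0.342 4.114
v 2.792 -0.187 2.751
v 2.135 0.265 3.713
v 2.28 -0.738 2.66
v 1.623 -0.285 3.623
v 2.194 -1.44 2.932
v 1.537 -0.988 3.894
v 2.586 -1.882 3.406
v 1.929 -1.43 4.369
v 3.225 -1.805 3.807
v 2.568 -1.353 4.769
v 2.823 2.661 1.352
v 3.302 2.285 1.235
v 2.097 1.479 2.188
v 3.369 2.498 1.595
v 3.181 2.788 1.841
v 2.825 3.018 1.858
v 2.468 3.081 1.638
v 2.277 2.948 1.284
v 2.341 2.68 0.961
v 2.631 2.404 0.821
v 3.01 2.247 0.929
f 2 1 5
f 2 5 3
f 3 5 6
f 3 6 4
f 5 1 7
f 5 7 6
f 6 7 8
f 6 8 4
f 7 1 9
f 7 9 8
f 8 9 10
f 8 10 4
f 9 1 11
f 9 11 10
f 10 11 12
f 10 12 4
f 11 1 13
f 11 13 12
f 12 13 14
f 12 14 4
f 13 1 15
f 13 15 14
f 14 15 16
f 14 16 4
f 15 1 17
f 15 17 16
f 16 17 18
f 16 18 4
f 17 1 19
f 17 19 18
f 18 19 20
f 18 20 4
f 19 1 2
f 19 2 20
f 20 2 3
f 20 3 4
f 22 21 25
f 22 25 23
f 23 25 26
f 23 26 24
f 25 21 27
f 25 27 26
f 26 27 28
f 26 28 24
f 27 21 29
f 27 29 28
f 28 29 30
f 28 30 24
f 29 21 31
f 29 31 30
f 30 31 32
f 30 32 24
f 31 21 33
f 31 33 32
f 32 33 34
f 32 34 24
f 33 21 35
f 33 35 34
f 34 35 36
f 34 36 24
f 35 21 37
f 35 37 36
f 36 37 38
f 36 38 24
f 37 21 39
f 37 39 38
f 38 39 40
f 38 40 24
f 39 21 41
f 39 41 40
f 40 41 42
f 40 42 24
f 41 21 43
f 41 43 42
f 42 43 44
f 42 44 24
f 43 21 45
f 43 45 44
f 44 45 46
f 44 46 24
f 45 21 47
f 45 47 46
f 46 47 48
f 46 48 24
f 47 21 49
f 47 49 48
f 48 49 50
f 48 50 24
f 49 21 22
f 49 22 50
f 50 22 23
f 50 23 24
f 52 51 55
f 52 55 53
f 53 55 56
f 53 56 54
f 55 51 57
f 55 57 56
f 56 57 58
f 56 58 54
f 57 51 59
f 57 59 58
f 58 59 60
f 58 60 54
f 59 51 61
f 59 61 60
f 60 61 62
f 60 62 54
f 61 51 63
f 61 63 62
f 62 63 64
f 62 64 54
f 63 51 65
f 63 65 64
f 64 65 66
f 64 66 54
f 65 51 67
f 65 67 66
f 66 67 68
f 66 68 54
f 67 51 69
f 67 69 68
f 68 69 70
f 68 70 54
f 69 51 71
f 69 71 70
f 70 71 72
f 70 72 54
f 71 51 52
f 71 52 72
f 72 52 53
f 72 53 54
f 74 73 77
f 74 77 75
f 75 77 78
f 75 78 76
f 77 73 79
f 77 79 78
f 78 79 80
f 78 80 76
f 79 73 81
f 79 81 80
f 80 81 82
f 80 82 76
f 81 73 83
f 81 83 82
f 82 83 84
f 82 84 76
f 83 73 85
f 83 85 84
f 84 85 86
f 84 86 76
f 85 73 87
f 85 87 86
f 86 87 88
f 86 88 76
f 87 73 89
f 87 89 88
f 88 89 90
f 88 90 76
f 89 73 74
f 89 74 90
f 90 74 75
f 90 75 76
f 92 91 94
f 92 94 93
f 94 91 95
f 94 95 93
f 95 91 96
f 95 96 93
f 96 91 97
f 96 97 93
f 97 91 98
f 97 98 93
f 98 91 99
f 98 99 93
f 99 91 100
f 99 100 93
f 100 91 101
f 100 101 93
f 101 91 92
f 101 92 93



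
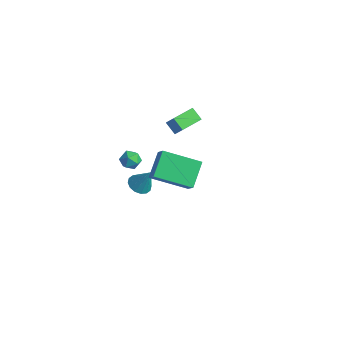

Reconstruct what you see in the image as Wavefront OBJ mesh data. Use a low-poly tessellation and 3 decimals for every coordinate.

v -1.735 2.677 -0.502
v -1.142 2.667 0.279
v -1.734 4.047 -0.484
v -1.141 4.037 0.296
v -1.059 2.683 -1.016
v -0.466 2.673 -0.236
v -1.058 4.053 -0.999
v -0.465 4.043 -0.218
v -0.444 -0.818 -0.602
v 0.049 -0.638 -0.251
v -0.609 -1.602 0.031
v -0.116 -1.422 0.382
v -0.639 -1.069 0.368
v -0.537 -0.585 -0.023
v -0.023 -1.655 -0.197
v 0.079 -1.171 -0.588
v 0.309 -1.156 -0.001
v -0.072 -0.793 0.348
v -0.488 -1.447 -0.568
v -0.869 -1.084 -0.219
v 3.033 -2.86 2.048
v 2.474 -1.731 2.934
v 4.454 -1.579 1.312
v 3.895 -0.45 2.198
v 3.705 -3.15 2.842
v 3.146 -2.021 3.728
v 5.126 -1.869 2.106
v 4.567 -0.74 2.992
v -1.638 0.677 -4.476
v -1.306 1.213 -4.756
v -1.062 0.983 -3.204
v -1.619 1.346 -4.646
v -1.937 1.299 -4.49
v -2.175 1.085 -4.331
v -2.269 0.763 -4.211
v -2.194 0.417 -4.162
v -1.971 0.141 -4.197
v -1.658 0.008 -4.307
v -1.339 0.055 -4.462
v -1.101 0.269 -4.621
v -1.007 0.592 -4.742
v -1.082 0.937 -4.791
f 2 4 1
f 5 2 1
f 1 4 3
f 3 5 1
f 2 8 4
f 6 2 5
f 6 8 2
f 4 8 3
f 7 5 3
f 3 8 7
f 7 6 5
f 8 6 7
f 9 20 14
f 9 14 10
f 9 10 16
f 9 16 19
f 9 19 20
f 10 14 18
f 14 20 13
f 20 19 11
f 19 16 15
f 16 10 17
f 12 18 13
f 12 13 11
f 12 11 15
f 12 15 17
f 12 17 18
f 13 18 14
f 11 13 20
f 15 11 19
f 17 15 16
f 18 17 10
f 22 24 21
f 25 22 21
f 21 24 23
f 23 25 21
f 22 28 24
f 26 22 25
f 26 28 22
f 24 28 23
f 27 25 23
f 23 28 27
f 27 26 25
f 28 26 27
f 30 29 32
f 30 32 31
f 32 29 33
f 32 33 31
f 33 29 34
f 33 34 31
f 34 29 35
f 34 35 31
f 35 29 36
f 35 36 31
f 36 29 37
f 36 37 31
f 37 29 38
f 37 38 31
f 38 29 39
f 38 39 31
f 39 29 40
f 39 40 31
f 40 29 41
f 40 41 31
f 41 29 42
f 41 42 31
f 42 29 30
f 42 30 31



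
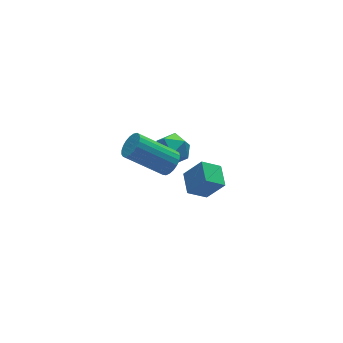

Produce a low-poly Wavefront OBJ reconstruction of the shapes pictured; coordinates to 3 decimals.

v -3.257 1.062 2.142
v -2.869 1.566 2.273
v -4.334 2.362 3.55
v -4.723 1.858 3.418
v -3.007 1.656 2.059
v -4.472 2.452 3.336
v -3.188 1.643 1.859
v -4.653 2.439 3.136
v -3.381 1.53 1.708
v -4.846 2.326 2.984
v -3.553 1.336 1.632
v -5.018 2.132 2.908
v -3.674 1.094 1.644
v -5.139 1.89 2.92
v -3.723 0.847 1.742
v -5.188 1.643 3.019
v -3.691 0.637 1.909
v -5.156 1.433 3.186
v -3.584 0.501 2.117
v -5.049 1.297 3.393
v -3.421 0.461 2.328
v -4.886 1.257 3.605
v -3.23 0.526 2.508
v -4.695 1.322 3.785
v -3.043 0.683 2.624
v -4.508 1.479 3.901
v -2.893 0.906 2.657
v -4.358 1.702 3.934
v -2.807 1.155 2.601
v -4.272 1.951 3.877
v -2.798 1.389 2.465
v -4.263 2.185 3.742
v -1.586 2.739 -2.665
v -0.906 2.289 -1.614
v -1.233 3.809 -2.436
v -0.552 3.359 -1.385
v -0.688 2.581 -3.315
v -0.007 2.131 -2.264
v -0.334 3.651 -3.086
v 0.346 3.201 -2.035
v -2.965 3.169 0.604
v -2.571 3.456 -0.157
v -1.649 2.884 1.177
v -1.255 3.171 0.416
v -1.674 3.761 0.958
v -2.487 3.937 0.604
v -1.733 2.403 0.416
v -2.546 2.579 0.062
v -1.809 2.983 -0.274
v -1.773 3.822 0.062
v -2.447 2.518 0.958
v -2.411 3.357 1.294
f 2 1 5
f 2 5 3
f 3 5 6
f 3 6 4
f 5 1 7
f 5 7 6
f 6 7 8
f 6 8 4
f 7 1 9
f 7 9 8
f 8 9 10
f 8 10 4
f 9 1 11
f 9 11 10
f 10 11 12
f 10 12 4
f 11 1 13
f 11 13 12
f 12 13 14
f 12 14 4
f 13 1 15
f 13 15 14
f 14 15 16
f 14 16 4
f 15 1 17
f 15 17 16
f 16 17 18
f 16 18 4
f 17 1 19
f 17 19 18
f 18 19 20
f 18 20 4
f 19 1 21
f 19 21 20
f 20 21 22
f 20 22 4
f 21 1 23
f 21 23 22
f 22 23 24
f 22 24 4
f 23 1 25
f 23 25 24
f 24 25 26
f 24 26 4
f 25 1 27
f 25 27 26
f 26 27 28
f 26 28 4
f 27 1 29
f 27 29 28
f 28 29 30
f 28 30 4
f 29 1 31
f 29 31 30
f 30 31 32
f 30 32 4
f 31 1 2
f 31 2 32
f 32 2 3
f 32 3 4
f 34 36 33
f 37 34 33
f 33 36 35
f 35 37 33
f 34 40 36
f 38 34 37
f 38 40 34
f 36 40 35
f 39 37 35
f 35 40 39
f 39 38 37
f 40 38 39
f 41 52 46
f 41 46 42
f 41 42 48
f 41 48 51
f 41 51 52
f 42 46 50
f 46 52 45
f 52 51 43
f 51 48 47
f 48 42 49
f 44 50 45
f 44 45 43
f 44 43 47
f 44 47 49
f 44 49 50
f 45 50 46
f 43 45 52
f 47 43 51
f 49 47 48
f 50 49 42



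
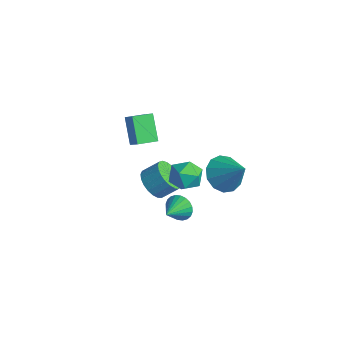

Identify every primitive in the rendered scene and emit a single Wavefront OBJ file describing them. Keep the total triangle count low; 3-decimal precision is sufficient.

v 3.01 -0.499 3.932
v 3.44 -0.514 3.221
v 3.78 -1.486 4.419
v 4.21 -1.501 3.708
v 4.275 -0.85 4.219
v 3.799 -0.239 3.918
v 3.421 -1.761 3.722
v 2.945 -1.15 3.421
v 3.694 -1.294 3.091
v 4.222 -0.731 3.399
v 2.998 -1.269 4.241
v 3.526 -0.706 4.549
v 0.471 -0.39 0.176
v 1.003 -0.154 -0.416
v 1.441 0.486 0.232
v 0.909 0.25 0.824
v 0.743 0.068 -0.46
v 1.181 0.708 0.187
v 0.436 0.212 -0.395
v 0.873 0.852 0.253
v 0.135 0.251 -0.23
v 0.572 0.891 0.417
v -0.107 0.179 0.004
v 0.33 0.819 0.652
v -0.25 0.009 0.269
v 0.187 0.649 0.916
v -0.268 -0.23 0.517
v 0.169 0.41 1.164
v -0.158 -0.496 0.706
v 0.279 0.144 1.354
v 0.061 -0.745 0.804
v 0.498 -0.105 1.452
v 0.35 -0.932 0.793
v 0.787 -0.292 1.441
v 0.661 -1.025 0.676
v 1.098 -0.385 1.323
v 0.939 -1.009 0.472
v 1.376 -0.369 1.12
v 1.136 -0.885 0.217
v 1.573 -0.245 0.865
v 1.218 -0.676 -0.045
v 1.656 -0.036 0.602
v 1.171 -0.418 -0.269
v 1.609 0.222 0.379
v 2.044 2.446 0.405
v 2.681 1.888 -0.108
v 3.216 2.674 1.615
v 2.758 2.413 -0.28
v 2.608 2.949 -0.235
v 2.279 3.325 0.013
v 1.875 3.422 0.385
v 1.525 3.209 0.764
v 1.34 2.754 1.029
v 1.378 2.202 1.096
v 1.628 1.727 0.943
v 2.01 1.48 0.619
v 2.403 1.541 0.228
v 0.729 0.915 -2.305
v 1.076 1.261 -1.791
v 1.091 -0.115 -1.855
v 0.828 1.225 -1.674
v 0.564 1.142 -1.653
v 0.326 1.024 -1.731
v 0.149 0.89 -1.897
v 0.061 0.759 -2.124
v 0.074 0.652 -2.38
v 0.187 0.585 -2.624
v 0.383 0.568 -2.819
v 0.631 0.604 -2.936
v 0.895 0.687 -2.957
v 1.133 0.805 -2.879
v 1.31 0.94 -2.713
v 1.398 1.07 -2.486
v 1.385 1.177 -2.231
v 1.272 1.244 -1.987
v -3.054 0.719 1.699
v -2.398 0.665 2.298
v -2.812 1.704 1.521
v -2.155 1.65 2.12
v -2.105 0.29 0.62
v -1.448 0.236 1.219
v -1.862 1.275 0.442
v -1.206 1.221 1.041
f 1 12 6
f 1 6 2
f 1 2 8
f 1 8 11
f 1 11 12
f 2 6 10
f 6 12 5
f 12 11 3
f 11 8 7
f 8 2 9
f 4 10 5
f 4 5 3
f 4 3 7
f 4 7 9
f 4 9 10
f 5 10 6
f 3 5 12
f 7 3 11
f 9 7 8
f 10 9 2
f 14 13 17
f 14 17 15
f 15 17 18
f 15 18 16
f 17 13 19
f 17 19 18
f 18 19 20
f 18 20 16
f 19 13 21
f 19 21 20
f 20 21 22
f 20 22 16
f 21 13 23
f 21 23 22
f 22 23 24
f 22 24 16
f 23 13 25
f 23 25 24
f 24 25 26
f 24 26 16
f 25 13 27
f 25 27 26
f 26 27 28
f 26 28 16
f 27 13 29
f 27 29 28
f 28 29 30
f 28 30 16
f 29 13 31
f 29 31 30
f 30 31 32
f 30 32 16
f 31 13 33
f 31 33 32
f 32 33 34
f 32 34 16
f 33 13 35
f 33 35 34
f 34 35 36
f 34 36 16
f 35 13 37
f 35 37 36
f 36 37 38
f 36 38 16
f 37 13 39
f 37 39 38
f 38 39 40
f 38 40 16
f 39 13 41
f 39 41 40
f 40 41 42
f 40 42 16
f 41 13 43
f 41 43 42
f 42 43 44
f 42 44 16
f 43 13 14
f 43 14 44
f 44 14 15
f 44 15 16
f 46 45 48
f 46 48 47
f 48 45 49
f 48 49 47
f 49 45 50
f 49 50 47
f 50 45 51
f 50 51 47
f 51 45 52
f 51 52 47
f 52 45 53
f 52 53 47
f 53 45 54
f 53 54 47
f 54 45 55
f 54 55 47
f 55 45 56
f 55 56 47
f 56 45 57
f 56 57 47
f 57 45 46
f 57 46 47
f 59 58 61
f 59 61 60
f 61 58 62
f 61 62 60
f 62 58 63
f 62 63 60
f 63 58 64
f 63 64 60
f 64 58 65
f 64 65 60
f 65 58 66
f 65 66 60
f 66 58 67
f 66 67 60
f 67 58 68
f 67 68 60
f 68 58 69
f 68 69 60
f 69 58 70
f 69 70 60
f 70 58 71
f 70 71 60
f 71 58 72
f 71 72 60
f 72 58 73
f 72 73 60
f 73 58 74
f 73 74 60
f 74 58 75
f 74 75 60
f 75 58 59
f 75 59 60
f 77 79 76
f 80 77 76
f 76 79 78
f 78 80 76
f 77 83 79
f 81 77 80
f 81 83 77
f 79 83 78
f 82 80 78
f 78 83 82
f 82 81 80
f 83 81 82



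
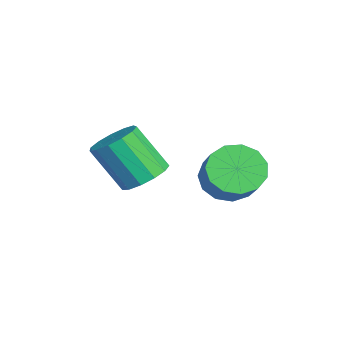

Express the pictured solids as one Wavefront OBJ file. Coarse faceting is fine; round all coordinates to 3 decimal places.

v 0.437 1.61 1.47
v 1.033 1.654 0.77
v 2.179 1.733 1.751
v 1.583 1.69 2.45
v 0.903 2.143 0.882
v 2.049 2.222 1.863
v 0.626 2.463 1.181
v 1.771 2.542 2.161
v 0.288 2.513 1.571
v 1.434 2.592 2.552
v -0.002 2.275 1.929
v 1.143 2.355 2.91
v -0.153 1.827 2.141
v 0.993 1.906 3.122
v -0.116 1.31 2.14
v 1.029 1.389 3.121
v 0.096 0.888 1.926
v 1.242 0.968 2.907
v 0.417 0.696 1.567
v 1.562 0.775 2.548
v 0.744 0.794 1.177
v 1.889 0.873 2.158
v 0.974 1.151 0.88
v 2.119 1.23 1.861
v -1.139 -0.702 0.698
v -0.505 -1.251 0.557
v -0.987 -2.187 2.042
v -1.621 -1.638 2.182
v -0.325 -0.905 0.834
v -0.807 -1.841 2.319
v -0.403 -0.494 1.068
v -0.885 -1.43 2.553
v -0.714 -0.149 1.184
v -1.196 -1.085 2.669
v -1.161 0.02 1.146
v -1.643 -0.916 2.63
v -1.6 -0.04 0.965
v -2.082 -0.976 2.45
v -1.893 -0.31 0.7
v -2.375 -1.246 2.184
v -1.947 -0.705 0.434
v -2.429 -1.641 1.918
v -1.744 -1.098 0.251
v -2.226 -2.035 1.736
v -1.349 -1.366 0.211
v -1.831 -2.302 1.695
v -0.887 -1.423 0.325
v -1.369 -2.359 1.809
f 2 1 5
f 2 5 3
f 3 5 6
f 3 6 4
f 5 1 7
f 5 7 6
f 6 7 8
f 6 8 4
f 7 1 9
f 7 9 8
f 8 9 10
f 8 10 4
f 9 1 11
f 9 11 10
f 10 11 12
f 10 12 4
f 11 1 13
f 11 13 12
f 12 13 14
f 12 14 4
f 13 1 15
f 13 15 14
f 14 15 16
f 14 16 4
f 15 1 17
f 15 17 16
f 16 17 18
f 16 18 4
f 17 1 19
f 17 19 18
f 18 19 20
f 18 20 4
f 19 1 21
f 19 21 20
f 20 21 22
f 20 22 4
f 21 1 23
f 21 23 22
f 22 23 24
f 22 24 4
f 23 1 2
f 23 2 24
f 24 2 3
f 24 3 4
f 26 25 29
f 26 29 27
f 27 29 30
f 27 30 28
f 29 25 31
f 29 31 30
f 30 31 32
f 30 32 28
f 31 25 33
f 31 33 32
f 32 33 34
f 32 34 28
f 33 25 35
f 33 35 34
f 34 35 36
f 34 36 28
f 35 25 37
f 35 37 36
f 36 37 38
f 36 38 28
f 37 25 39
f 37 39 38
f 38 39 40
f 38 40 28
f 39 25 41
f 39 41 40
f 40 41 42
f 40 42 28
f 41 25 43
f 41 43 42
f 42 43 44
f 42 44 28
f 43 25 45
f 43 45 44
f 44 45 46
f 44 46 28
f 45 25 47
f 45 47 46
f 46 47 48
f 46 48 28
f 47 25 26
f 47 26 48
f 48 26 27
f 48 27 28



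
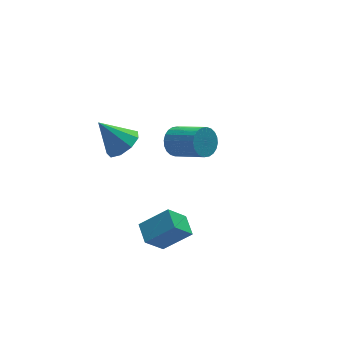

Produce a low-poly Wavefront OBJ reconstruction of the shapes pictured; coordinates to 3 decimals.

v -2.546 1.426 1.252
v -1.897 2.165 1.365
v -3.534 2.074 2.688
v -2.39 2.353 0.941
v -2.956 2.108 0.662
v -3.33 1.543 0.659
v -3.338 0.924 0.933
v -2.974 0.54 1.356
v -2.41 0.571 1.73
v -1.91 1.002 1.88
v -1.707 1.631 1.736
v 0.822 3.116 -1.37
v 1.529 3.263 -1.855
v 2.505 1.79 -0.875
v 1.798 1.644 -0.39
v 1.584 3.472 -1.593
v 2.56 2 -0.614
v 1.522 3.628 -1.298
v 2.498 2.156 -0.318
v 1.354 3.706 -1.014
v 2.33 2.233 -0.034
v 1.104 3.694 -0.784
v 2.08 2.221 0.196
v 0.812 3.594 -0.643
v 1.788 2.121 0.337
v 0.521 3.421 -0.612
v 1.497 1.949 0.367
v 0.276 3.202 -0.698
v 1.252 1.73 0.282
v 0.115 2.97 -0.885
v 1.091 1.497 0.095
v 0.06 2.76 -1.146
v 1.036 1.288 -0.167
v 0.122 2.604 -1.442
v 1.098 1.132 -0.462
v 0.29 2.527 -1.726
v 1.266 1.054 -0.746
v 0.54 2.539 -1.956
v 1.516 1.066 -0.976
v 0.832 2.639 -2.097
v 1.808 1.166 -1.117
v 1.123 2.811 -2.127
v 2.099 1.339 -1.148
v 1.368 3.03 -2.042
v 2.344 1.558 -1.062
v -3.408 -3.908 -0.973
v -2.088 -4.278 0.083
v -3.314 -2.814 -0.708
v -1.994 -3.184 0.348
v -2.446 -3.716 -2.108
v -1.126 -4.086 -1.052
v -2.352 -2.622 -1.843
v -1.032 -2.992 -0.787
f 2 1 4
f 2 4 3
f 4 1 5
f 4 5 3
f 5 1 6
f 5 6 3
f 6 1 7
f 6 7 3
f 7 1 8
f 7 8 3
f 8 1 9
f 8 9 3
f 9 1 10
f 9 10 3
f 10 1 11
f 10 11 3
f 11 1 2
f 11 2 3
f 13 12 16
f 13 16 14
f 14 16 17
f 14 17 15
f 16 12 18
f 16 18 17
f 17 18 19
f 17 19 15
f 18 12 20
f 18 20 19
f 19 20 21
f 19 21 15
f 20 12 22
f 20 22 21
f 21 22 23
f 21 23 15
f 22 12 24
f 22 24 23
f 23 24 25
f 23 25 15
f 24 12 26
f 24 26 25
f 25 26 27
f 25 27 15
f 26 12 28
f 26 28 27
f 27 28 29
f 27 29 15
f 28 12 30
f 28 30 29
f 29 30 31
f 29 31 15
f 30 12 32
f 30 32 31
f 31 32 33
f 31 33 15
f 32 12 34
f 32 34 33
f 33 34 35
f 33 35 15
f 34 12 36
f 34 36 35
f 35 36 37
f 35 37 15
f 36 12 38
f 36 38 37
f 37 38 39
f 37 39 15
f 38 12 40
f 38 40 39
f 39 40 41
f 39 41 15
f 40 12 42
f 40 42 41
f 41 42 43
f 41 43 15
f 42 12 44
f 42 44 43
f 43 44 45
f 43 45 15
f 44 12 13
f 44 13 45
f 45 13 14
f 45 14 15
f 47 49 46
f 50 47 46
f 46 49 48
f 48 50 46
f 47 53 49
f 51 47 50
f 51 53 47
f 49 53 48
f 52 50 48
f 48 53 52
f 52 51 50
f 53 51 52



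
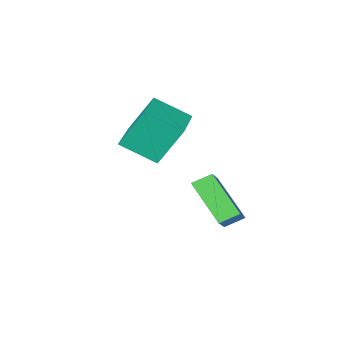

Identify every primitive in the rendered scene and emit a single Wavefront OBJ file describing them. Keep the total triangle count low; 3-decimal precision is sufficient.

v 2.044 -1.862 1.539
v 1.317 -1.361 3.027
v 1.084 -0.919 0.752
v 0.356 -0.418 2.239
v 3.464 -0.282 1.701
v 2.736 0.219 3.188
v 2.503 0.661 0.913
v 1.776 1.162 2.401
v -0.33 0.162 -0.748
v 0.473 0.965 -0
v -0.48 1.6 -2.131
v 0.324 2.403 -1.383
v 0.336 -0.143 -1.137
v 1.14 0.66 -0.389
v 0.187 1.295 -2.52
v 0.99 2.098 -1.772
f 2 4 1
f 5 2 1
f 1 4 3
f 3 5 1
f 2 8 4
f 6 2 5
f 6 8 2
f 4 8 3
f 7 5 3
f 3 8 7
f 7 6 5
f 8 6 7
f 10 12 9
f 13 10 9
f 9 12 11
f 11 13 9
f 10 16 12
f 14 10 13
f 14 16 10
f 12 16 11
f 15 13 11
f 11 16 15
f 15 14 13
f 16 14 15



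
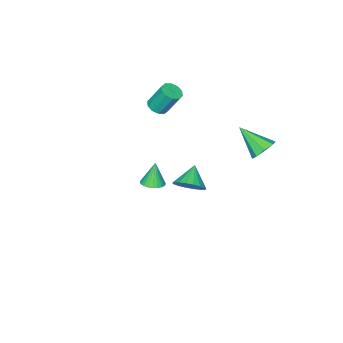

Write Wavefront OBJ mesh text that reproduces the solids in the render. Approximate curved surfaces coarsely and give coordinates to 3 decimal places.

v -2.373 4.177 2.006
v -1.53 4.38 2.075
v -2.087 2.563 3.254
v -1.902 4.675 2.542
v -2.55 4.678 2.695
v -3.094 4.388 2.445
v -3.217 3.974 1.938
v -2.845 3.679 1.471
v -2.197 3.676 1.317
v -1.652 3.966 1.568
v 3.342 1.114 0.803
v 3.827 0.6 0.872
v 2.998 0.986 2.257
v 3.978 0.825 0.928
v 4.033 1.094 0.964
v 3.983 1.366 0.976
v 3.835 1.6 0.962
v 3.612 1.759 0.923
v 3.348 1.821 0.866
v 3.083 1.775 0.799
v 2.857 1.628 0.733
v 2.706 1.403 0.678
v 2.651 1.134 0.641
v 2.701 0.862 0.629
v 2.849 0.628 0.644
v 3.072 0.468 0.682
v 3.336 0.407 0.739
v 3.601 0.453 0.806
v -2.476 -4.218 1.243
v -1.839 -4.41 1.492
v -2.208 -3.594 3.065
v -2.844 -3.402 2.817
v -1.797 -4.018 1.299
v -2.165 -3.202 2.872
v -2.014 -3.703 1.085
v -2.382 -2.887 2.658
v -2.407 -3.584 0.931
v -2.776 -2.768 2.504
v -2.827 -3.708 0.896
v -3.195 -2.892 2.47
v -3.112 -4.026 0.995
v -3.481 -3.21 2.568
v -3.155 -4.418 1.188
v -3.523 -3.602 2.761
v -2.938 -4.733 1.402
v -3.306 -3.917 2.975
v -2.544 -4.852 1.556
v -2.913 -4.036 3.129
v -2.125 -4.728 1.59
v -2.493 -3.912 3.164
v -1.214 -0.438 -3.187
v -0.64 -1.256 -3.035
v -2.246 -0.982 -2.213
v -0.493 -0.971 -2.721
v -0.489 -0.58 -2.498
v -0.628 -0.161 -2.413
v -0.883 0.203 -2.48
v -1.204 0.439 -2.688
v -1.527 0.502 -2.995
v -1.787 0.379 -3.339
v -1.934 0.094 -3.654
v -1.939 -0.297 -3.876
v -1.8 -0.716 -3.962
v -1.544 -1.079 -3.894
v -1.224 -1.316 -3.687
v -0.901 -1.379 -3.38
f 2 1 4
f 2 4 3
f 4 1 5
f 4 5 3
f 5 1 6
f 5 6 3
f 6 1 7
f 6 7 3
f 7 1 8
f 7 8 3
f 8 1 9
f 8 9 3
f 9 1 10
f 9 10 3
f 10 1 2
f 10 2 3
f 12 11 14
f 12 14 13
f 14 11 15
f 14 15 13
f 15 11 16
f 15 16 13
f 16 11 17
f 16 17 13
f 17 11 18
f 17 18 13
f 18 11 19
f 18 19 13
f 19 11 20
f 19 20 13
f 20 11 21
f 20 21 13
f 21 11 22
f 21 22 13
f 22 11 23
f 22 23 13
f 23 11 24
f 23 24 13
f 24 11 25
f 24 25 13
f 25 11 26
f 25 26 13
f 26 11 27
f 26 27 13
f 27 11 28
f 27 28 13
f 28 11 12
f 28 12 13
f 30 29 33
f 30 33 31
f 31 33 34
f 31 34 32
f 33 29 35
f 33 35 34
f 34 35 36
f 34 36 32
f 35 29 37
f 35 37 36
f 36 37 38
f 36 38 32
f 37 29 39
f 37 39 38
f 38 39 40
f 38 40 32
f 39 29 41
f 39 41 40
f 40 41 42
f 40 42 32
f 41 29 43
f 41 43 42
f 42 43 44
f 42 44 32
f 43 29 45
f 43 45 44
f 44 45 46
f 44 46 32
f 45 29 47
f 45 47 46
f 46 47 48
f 46 48 32
f 47 29 49
f 47 49 48
f 48 49 50
f 48 50 32
f 49 29 30
f 49 30 50
f 50 30 31
f 50 31 32
f 52 51 54
f 52 54 53
f 54 51 55
f 54 55 53
f 55 51 56
f 55 56 53
f 56 51 57
f 56 57 53
f 57 51 58
f 57 58 53
f 58 51 59
f 58 59 53
f 59 51 60
f 59 60 53
f 60 51 61
f 60 61 53
f 61 51 62
f 61 62 53
f 62 51 63
f 62 63 53
f 63 51 64
f 63 64 53
f 64 51 65
f 64 65 53
f 65 51 66
f 65 66 53
f 66 51 52
f 66 52 53



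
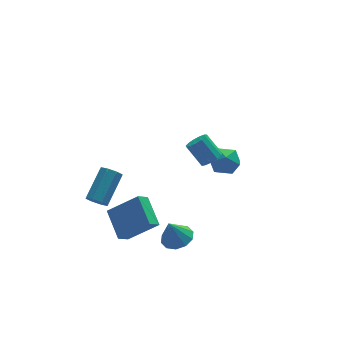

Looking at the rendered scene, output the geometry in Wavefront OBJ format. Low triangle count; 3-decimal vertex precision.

v 0.875 -2.376 2.232
v 1.233 -1.878 2.048
v 0.682 -1.106 3.064
v 0.325 -1.604 3.248
v 0.924 -1.855 1.863
v 0.373 -1.083 2.879
v 0.6 -1.998 1.795
v 0.049 -1.226 2.812
v 0.363 -2.26 1.866
v -0.188 -1.488 2.883
v 0.289 -2.559 2.053
v -0.262 -1.788 3.07
v 0.401 -2.8 2.297
v -0.15 -2.029 3.313
v 0.664 -2.907 2.52
v 0.113 -2.135 3.536
v 0.994 -2.844 2.652
v 0.443 -2.073 3.668
v 1.286 -2.633 2.65
v 0.735 -1.861 3.666
v 1.448 -2.34 2.515
v 0.897 -1.569 3.532
v 1.428 -2.059 2.291
v 0.877 -1.287 3.307
v 2.737 2.85 -2.714
v 3.438 2.624 -3.358
v 3.182 1.636 -1.802
v 3.883 1.41 -2.446
v 3.952 2.228 -1.915
v 3.678 2.978 -2.479
v 2.942 1.282 -2.681
v 2.668 2.032 -3.245
v 3.565 1.654 -3.337
v 4.189 2.239 -2.864
v 2.431 2.021 -2.296
v 3.055 2.606 -1.823
v -2.327 -2.104 -2.361
v -2.407 -0.459 -1.517
v -3.835 -1.502 -3.677
v -3.915 0.143 -2.833
v -1.705 -1.783 -2.927
v -1.785 -0.138 -2.083
v -3.213 -1.181 -4.243
v -3.293 0.464 -3.399
v -0.987 -2.49 -3.551
v -0.256 -2.055 -3.29
v -1.453 -2.51 -2.209
v -0.639 -1.682 -3.418
v -1.155 -1.617 -3.596
v -1.607 -1.886 -3.757
v -1.823 -2.385 -3.839
v -1.719 -2.925 -3.811
v -1.336 -3.298 -3.684
v -0.819 -3.363 -3.505
v -0.367 -3.094 -3.344
v -0.152 -2.595 -3.262
v -3.934 1.949 -3.717
v -3.406 1.789 -4.097
v -2.197 2.991 -2.923
v -2.726 3.151 -2.543
v -3.653 2.205 -4.269
v -2.444 3.407 -3.094
v -4.064 2.471 -4.117
v -2.856 3.673 -2.943
v -4.4 2.431 -3.731
v -3.191 3.633 -2.557
v -4.463 2.109 -3.337
v -3.254 3.311 -2.163
v -4.216 1.693 -3.166
v -3.007 2.895 -1.991
v -3.804 1.427 -3.317
v -2.596 2.629 -2.143
v -3.469 1.467 -3.703
v -2.26 2.669 -2.529
f 2 1 5
f 2 5 3
f 3 5 6
f 3 6 4
f 5 1 7
f 5 7 6
f 6 7 8
f 6 8 4
f 7 1 9
f 7 9 8
f 8 9 10
f 8 10 4
f 9 1 11
f 9 11 10
f 10 11 12
f 10 12 4
f 11 1 13
f 11 13 12
f 12 13 14
f 12 14 4
f 13 1 15
f 13 15 14
f 14 15 16
f 14 16 4
f 15 1 17
f 15 17 16
f 16 17 18
f 16 18 4
f 17 1 19
f 17 19 18
f 18 19 20
f 18 20 4
f 19 1 21
f 19 21 20
f 20 21 22
f 20 22 4
f 21 1 23
f 21 23 22
f 22 23 24
f 22 24 4
f 23 1 2
f 23 2 24
f 24 2 3
f 24 3 4
f 25 36 30
f 25 30 26
f 25 26 32
f 25 32 35
f 25 35 36
f 26 30 34
f 30 36 29
f 36 35 27
f 35 32 31
f 32 26 33
f 28 34 29
f 28 29 27
f 28 27 31
f 28 31 33
f 28 33 34
f 29 34 30
f 27 29 36
f 31 27 35
f 33 31 32
f 34 33 26
f 38 40 37
f 41 38 37
f 37 40 39
f 39 41 37
f 38 44 40
f 42 38 41
f 42 44 38
f 40 44 39
f 43 41 39
f 39 44 43
f 43 42 41
f 44 42 43
f 46 45 48
f 46 48 47
f 48 45 49
f 48 49 47
f 49 45 50
f 49 50 47
f 50 45 51
f 50 51 47
f 51 45 52
f 51 52 47
f 52 45 53
f 52 53 47
f 53 45 54
f 53 54 47
f 54 45 55
f 54 55 47
f 55 45 56
f 55 56 47
f 56 45 46
f 56 46 47
f 58 57 61
f 58 61 59
f 59 61 62
f 59 62 60
f 61 57 63
f 61 63 62
f 62 63 64
f 62 64 60
f 63 57 65
f 63 65 64
f 64 65 66
f 64 66 60
f 65 57 67
f 65 67 66
f 66 67 68
f 66 68 60
f 67 57 69
f 67 69 68
f 68 69 70
f 68 70 60
f 69 57 71
f 69 71 70
f 70 71 72
f 70 72 60
f 71 57 73
f 71 73 72
f 72 73 74
f 72 74 60
f 73 57 58
f 73 58 74
f 74 58 59
f 74 59 60



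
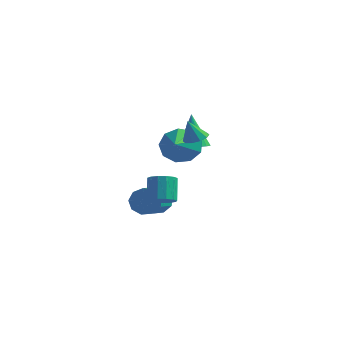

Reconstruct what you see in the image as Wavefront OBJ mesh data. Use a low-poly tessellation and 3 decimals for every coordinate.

v 1.004 -0.187 0.722
v 1.55 -0.22 0.846
v 0.776 -0.453 1.658
v 1.444 0.103 0.912
v 1.171 0.315 0.905
v 0.834 0.336 0.829
v 0.562 0.156 0.711
v 0.459 -0.154 0.598
v 0.565 -0.477 0.532
v 0.838 -0.689 0.538
v 1.175 -0.71 0.615
v 1.447 -0.53 0.732
v -1.742 0.83 -3.694
v -1.33 0.783 -4.27
v -0.645 -0.897 -3.642
v -1.058 -0.85 -3.066
v -1.093 1.013 -3.913
v -0.408 -0.667 -3.286
v -1.159 1.157 -3.455
v -0.474 -0.523 -2.827
v -1.499 1.148 -3.107
v -0.814 -0.532 -2.48
v -1.953 0.991 -3.035
v -1.268 -0.69 -2.407
v -2.308 0.758 -3.27
v -1.623 -0.923 -2.643
v -2.399 0.559 -3.704
v -1.714 -1.121 -3.077
v -2.182 0.487 -4.133
v -1.497 -1.193 -3.505
v -1.76 0.576 -4.356
v -1.075 -1.105 -3.729
v -1.206 1.821 -0.695
v -0.919 2.288 0.057
v -0.394 0.279 -0.045
v -1.492 2.033 0.164
v -1.93 1.678 -0.13
v -2.03 1.39 -0.689
v -1.744 1.305 -1.25
v -1.206 1.46 -1.552
v -0.668 1.785 -1.453
v -0.381 2.127 -0.999
v -0.481 2.325 -0.403
v 1.012 -2.5 -2.05
v 1.539 -2.215 -2.011
v 1.195 -1.716 -1.011
v 0.668 -2 -1.05
v 1.332 -2.011 -2.184
v 0.989 -1.511 -1.184
v 1.024 -1.961 -2.315
v 0.681 -1.462 -1.314
v 0.712 -2.083 -2.361
v 0.369 -1.583 -1.36
v 0.495 -2.337 -2.309
v 0.152 -1.837 -1.308
v 0.442 -2.642 -2.175
v 0.099 -2.143 -1.174
v 0.57 -2.903 -2.001
v 0.227 -2.403 -1
v 0.838 -3.035 -1.843
v 0.494 -2.536 -0.842
v 1.161 -2.998 -1.751
v 0.818 -2.498 -0.75
v 1.437 -2.802 -1.754
v 1.093 -2.303 -0.753
v 1.578 -2.51 -1.851
v 1.234 -2.011 -0.85
v -1.451 3.155 -1.167
v -0.783 3.103 -1.001
v -1.849 3.485 0.547
v -0.808 3.383 -1.061
v -0.944 3.623 -1.139
v -1.168 3.782 -1.222
v -1.441 3.833 -1.295
v -1.715 3.767 -1.346
v -1.944 3.595 -1.366
v -2.087 3.347 -1.352
v -2.121 3.066 -1.305
v -2.038 2.8 -1.235
v -1.854 2.596 -1.153
v -1.601 2.488 -1.073
v -1.321 2.496 -1.01
v -1.064 2.618 -0.973
v -0.873 2.832 -0.97
f 2 1 4
f 2 4 3
f 4 1 5
f 4 5 3
f 5 1 6
f 5 6 3
f 6 1 7
f 6 7 3
f 7 1 8
f 7 8 3
f 8 1 9
f 8 9 3
f 9 1 10
f 9 10 3
f 10 1 11
f 10 11 3
f 11 1 12
f 11 12 3
f 12 1 2
f 12 2 3
f 14 13 17
f 14 17 15
f 15 17 18
f 15 18 16
f 17 13 19
f 17 19 18
f 18 19 20
f 18 20 16
f 19 13 21
f 19 21 20
f 20 21 22
f 20 22 16
f 21 13 23
f 21 23 22
f 22 23 24
f 22 24 16
f 23 13 25
f 23 25 24
f 24 25 26
f 24 26 16
f 25 13 27
f 25 27 26
f 26 27 28
f 26 28 16
f 27 13 29
f 27 29 28
f 28 29 30
f 28 30 16
f 29 13 31
f 29 31 30
f 30 31 32
f 30 32 16
f 31 13 14
f 31 14 32
f 32 14 15
f 32 15 16
f 34 33 36
f 34 36 35
f 36 33 37
f 36 37 35
f 37 33 38
f 37 38 35
f 38 33 39
f 38 39 35
f 39 33 40
f 39 40 35
f 40 33 41
f 40 41 35
f 41 33 42
f 41 42 35
f 42 33 43
f 42 43 35
f 43 33 34
f 43 34 35
f 45 44 48
f 45 48 46
f 46 48 49
f 46 49 47
f 48 44 50
f 48 50 49
f 49 50 51
f 49 51 47
f 50 44 52
f 50 52 51
f 51 52 53
f 51 53 47
f 52 44 54
f 52 54 53
f 53 54 55
f 53 55 47
f 54 44 56
f 54 56 55
f 55 56 57
f 55 57 47
f 56 44 58
f 56 58 57
f 57 58 59
f 57 59 47
f 58 44 60
f 58 60 59
f 59 60 61
f 59 61 47
f 60 44 62
f 60 62 61
f 61 62 63
f 61 63 47
f 62 44 64
f 62 64 63
f 63 64 65
f 63 65 47
f 64 44 66
f 64 66 65
f 65 66 67
f 65 67 47
f 66 44 45
f 66 45 67
f 67 45 46
f 67 46 47
f 69 68 71
f 69 71 70
f 71 68 72
f 71 72 70
f 72 68 73
f 72 73 70
f 73 68 74
f 73 74 70
f 74 68 75
f 74 75 70
f 75 68 76
f 75 76 70
f 76 68 77
f 76 77 70
f 77 68 78
f 77 78 70
f 78 68 79
f 78 79 70
f 79 68 80
f 79 80 70
f 80 68 81
f 80 81 70
f 81 68 82
f 81 82 70
f 82 68 83
f 82 83 70
f 83 68 84
f 83 84 70
f 84 68 69
f 84 69 70



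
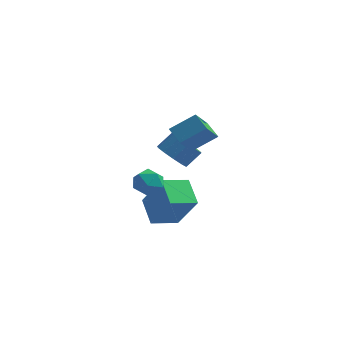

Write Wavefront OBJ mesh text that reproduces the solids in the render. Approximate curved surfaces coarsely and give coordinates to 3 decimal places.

v -2.799 -0.129 0.484
v -2.243 0.394 0.158
v -1.837 -1.054 0.642
v -1.281 -0.531 0.316
v -1.611 -0.374 1.062
v -2.205 0.198 0.964
v -1.875 -0.858 -0.164
v -2.469 -0.286 -0.262
v -1.672 -0.056 -0.243
v -1.508 0.243 0.515
v -2.572 -0.903 0.285
v -2.408 -0.604 1.043
v -1.351 1.087 1.403
v -0.79 1.353 0.765
v -0.228 1.879 1.479
v -0.789 1.613 2.117
v -1.192 1.727 0.806
v -0.629 2.253 1.52
v -1.654 1.857 1.074
v -1.092 2.383 1.788
v -2 1.692 1.468
v -1.438 2.218 2.182
v -2.099 1.297 1.838
v -1.537 1.823 2.552
v -1.912 0.821 2.041
v -1.35 1.347 2.755
v -1.511 0.447 2
v -0.948 0.973 2.714
v -1.048 0.317 1.732
v -0.486 0.843 2.446
v -0.702 0.482 1.338
v -0.14 1.008 2.052
v -0.603 0.877 0.968
v -0.041 1.403 1.682
v -1.053 -0.373 4.042
v 0.001 0.216 4.807
v -0.948 1.249 2.65
v 0.106 1.838 3.416
v -0.406 -0.858 3.524
v 0.648 -0.269 4.29
v -0.301 0.764 2.133
v 0.753 1.353 2.898
v -1.987 -0.153 -2.429
v -2.734 0.972 -1.687
v -0.961 0.763 -2.784
v -1.708 1.887 -2.042
v -0.912 -0.647 -0.598
v -1.659 0.477 0.144
v 0.114 0.268 -0.953
v -0.633 1.393 -0.211
f 1 12 6
f 1 6 2
f 1 2 8
f 1 8 11
f 1 11 12
f 2 6 10
f 6 12 5
f 12 11 3
f 11 8 7
f 8 2 9
f 4 10 5
f 4 5 3
f 4 3 7
f 4 7 9
f 4 9 10
f 5 10 6
f 3 5 12
f 7 3 11
f 9 7 8
f 10 9 2
f 14 13 17
f 14 17 15
f 15 17 18
f 15 18 16
f 17 13 19
f 17 19 18
f 18 19 20
f 18 20 16
f 19 13 21
f 19 21 20
f 20 21 22
f 20 22 16
f 21 13 23
f 21 23 22
f 22 23 24
f 22 24 16
f 23 13 25
f 23 25 24
f 24 25 26
f 24 26 16
f 25 13 27
f 25 27 26
f 26 27 28
f 26 28 16
f 27 13 29
f 27 29 28
f 28 29 30
f 28 30 16
f 29 13 31
f 29 31 30
f 30 31 32
f 30 32 16
f 31 13 33
f 31 33 32
f 32 33 34
f 32 34 16
f 33 13 14
f 33 14 34
f 34 14 15
f 34 15 16
f 36 38 35
f 39 36 35
f 35 38 37
f 37 39 35
f 36 42 38
f 40 36 39
f 40 42 36
f 38 42 37
f 41 39 37
f 37 42 41
f 41 40 39
f 42 40 41
f 44 46 43
f 47 44 43
f 43 46 45
f 45 47 43
f 44 50 46
f 48 44 47
f 48 50 44
f 46 50 45
f 49 47 45
f 45 50 49
f 49 48 47
f 50 48 49

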